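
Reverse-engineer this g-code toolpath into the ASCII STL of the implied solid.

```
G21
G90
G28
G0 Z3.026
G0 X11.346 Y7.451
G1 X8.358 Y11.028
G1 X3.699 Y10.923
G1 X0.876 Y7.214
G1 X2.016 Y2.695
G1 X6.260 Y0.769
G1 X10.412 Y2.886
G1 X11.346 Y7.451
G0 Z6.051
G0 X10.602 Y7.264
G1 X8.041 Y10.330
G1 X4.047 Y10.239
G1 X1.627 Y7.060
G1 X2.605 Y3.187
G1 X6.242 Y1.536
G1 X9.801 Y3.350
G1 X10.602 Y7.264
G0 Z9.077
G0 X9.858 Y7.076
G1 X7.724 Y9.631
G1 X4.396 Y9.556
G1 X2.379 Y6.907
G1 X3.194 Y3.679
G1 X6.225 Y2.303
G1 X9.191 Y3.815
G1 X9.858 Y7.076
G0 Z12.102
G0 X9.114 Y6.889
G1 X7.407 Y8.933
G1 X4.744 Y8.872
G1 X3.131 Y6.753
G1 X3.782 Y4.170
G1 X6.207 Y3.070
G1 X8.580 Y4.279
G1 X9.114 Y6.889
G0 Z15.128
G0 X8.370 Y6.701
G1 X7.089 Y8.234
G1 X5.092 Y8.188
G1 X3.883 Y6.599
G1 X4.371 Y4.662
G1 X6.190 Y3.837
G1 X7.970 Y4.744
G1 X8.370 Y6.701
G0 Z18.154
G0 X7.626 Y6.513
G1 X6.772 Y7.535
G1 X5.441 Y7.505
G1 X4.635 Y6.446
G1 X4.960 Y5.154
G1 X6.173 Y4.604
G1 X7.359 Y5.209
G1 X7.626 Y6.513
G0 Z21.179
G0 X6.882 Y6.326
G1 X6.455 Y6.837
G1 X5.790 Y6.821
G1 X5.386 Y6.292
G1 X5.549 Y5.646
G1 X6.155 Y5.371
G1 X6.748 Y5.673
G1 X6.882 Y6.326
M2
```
solid part
  facet normal 0.0000 0.0000 -1.0000
    outer loop
      vertex 3.350 11.606 0.000
      vertex 8.675 11.727 0.000
      vertex 12.090 7.639 0.000
    endloop
  endfacet
  facet normal 0.0000 0.0000 -1.0000
    outer loop
      vertex 0.124 7.368 0.000
      vertex 3.350 11.606 0.000
      vertex 12.090 7.639 0.000
    endloop
  endfacet
  facet normal 0.0000 0.0000 -1.0000
    outer loop
      vertex 1.427 2.203 0.000
      vertex 0.124 7.368 0.000
      vertex 12.090 7.639 0.000
    endloop
  endfacet
  facet normal 0.0000 0.0000 -1.0000
    outer loop
      vertex 6.277 0.002 0.000
      vertex 1.427 2.203 0.000
      vertex 12.090 7.639 0.000
    endloop
  endfacet
  facet normal 0.0000 0.0000 -1.0000
    outer loop
      vertex 11.022 2.421 0.000
      vertex 6.277 0.002 0.000
      vertex 12.090 7.639 0.000
    endloop
  endfacet
  facet normal 0.7482 0.6250 0.2227
    outer loop
      vertex 12.090 7.639 0.000
      vertex 8.675 11.727 0.000
      vertex 6.138 6.138 24.205
    endloop
  endfacet
  facet normal -0.0221 0.9746 0.2227
    outer loop
      vertex 8.675 11.727 0.000
      vertex 3.350 11.606 0.000
      vertex 6.138 6.138 24.205
    endloop
  endfacet
  facet normal -0.7757 0.5905 0.2227
    outer loop
      vertex 3.350 11.606 0.000
      vertex 0.124 7.368 0.000
      vertex 6.138 6.138 24.205
    endloop
  endfacet
  facet normal -0.9453 -0.2385 0.2227
    outer loop
      vertex 0.124 7.368 0.000
      vertex 1.427 2.203 0.000
      vertex 6.138 6.138 24.205
    endloop
  endfacet
  facet normal -0.4029 -0.8877 0.2227
    outer loop
      vertex 1.427 2.203 0.000
      vertex 6.277 0.002 0.000
      vertex 6.138 6.138 24.205
    endloop
  endfacet
  facet normal 0.4428 -0.8685 0.2227
    outer loop
      vertex 6.277 0.002 0.000
      vertex 11.022 2.421 0.000
      vertex 6.138 6.138 24.205
    endloop
  endfacet
  facet normal 0.9551 -0.1955 0.2227
    outer loop
      vertex 11.022 2.421 0.000
      vertex 12.090 7.639 0.000
      vertex 6.138 6.138 24.205
    endloop
  endfacet
endsolid part

The G0 Z moves step by Δz≈3.026 mm. The G1 loops shrink linearly with z, so the solid tapers from its base footprint up to z≈24.2. Closing with a flat bottom cap and the tapered top and triangulating gives 12 facets — a regular 7-sided pyramid, base circumscribed radius ≈ 6.14 mm, apex at z ≈ 24.2 mm.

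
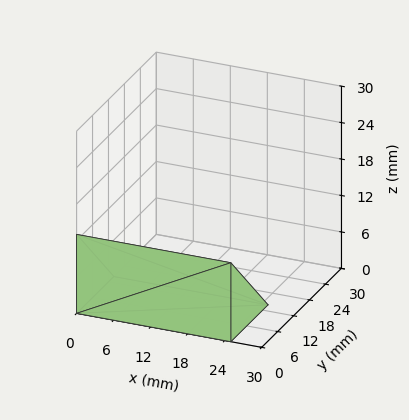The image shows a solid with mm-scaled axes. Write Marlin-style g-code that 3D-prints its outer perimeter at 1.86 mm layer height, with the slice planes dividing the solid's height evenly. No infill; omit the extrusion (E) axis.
Reading the render: the shape is a wedge (ramp): 25 × 14 mm base, rising to 13 mm along the y=0 edge and sloping linearly to z=0 at y=14 (dimensions read to the nearest mm from the axis ticks). For the g-code, the solid's height is divided into equal slices at the stated Δz and each level perimeter traced with G1 moves after a G0 lift.

; perimeter-only toolpath
G21 ; units = mm
G90 ; absolute positioning
G28 ; home
; layer 1
G0 Z1.86
G0 X0.00 Y0.00
G1 X25.00 Y0.00
G1 X25.00 Y12.00
G1 X0.00 Y12.00
G1 X0.00 Y0.00
; layer 2
G0 Z3.71
G0 X0.00 Y0.00
G1 X25.00 Y0.00
G1 X25.00 Y10.00
G1 X0.00 Y10.00
G1 X0.00 Y0.00
; layer 3
G0 Z5.57
G0 X0.00 Y0.00
G1 X25.00 Y0.00
G1 X25.00 Y8.00
G1 X0.00 Y8.00
G1 X0.00 Y0.00
; layer 4
G0 Z7.43
G0 X0.00 Y0.00
G1 X25.00 Y0.00
G1 X25.00 Y6.00
G1 X0.00 Y6.00
G1 X0.00 Y0.00
; layer 5
G0 Z9.29
G0 X0.00 Y0.00
G1 X25.00 Y0.00
G1 X25.00 Y4.00
G1 X0.00 Y4.00
G1 X0.00 Y0.00
; layer 6
G0 Z11.14
G0 X0.00 Y0.00
G1 X25.00 Y0.00
G1 X25.00 Y2.00
G1 X0.00 Y2.00
G1 X0.00 Y0.00
M2 ; end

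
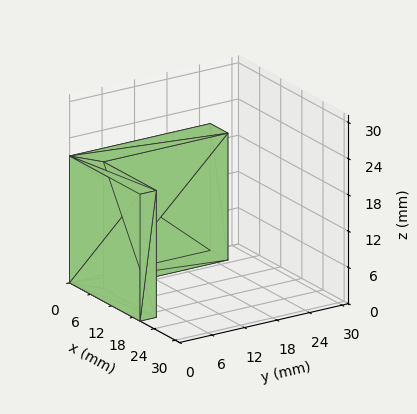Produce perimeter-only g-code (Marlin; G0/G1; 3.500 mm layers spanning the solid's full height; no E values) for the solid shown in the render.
Reading the render: the shape is an L-shaped prism: outer 20 × 26 mm, arm thicknesses ≈ 3 mm (horizontal) and 5 mm (vertical), extruded 21 mm in z (dimensions read to the nearest mm from the axis ticks). For the g-code, the solid's height is divided into equal slices at the stated Δz and each level perimeter traced with G1 moves after a G0 lift.

; perimeter-only toolpath
G21 ; units = mm
G90 ; absolute positioning
G28 ; home
; layer 1
G0 Z3.500
G0 X0.000 Y0.000
G1 X20.000 Y0.000
G1 X20.000 Y3.000
G1 X5.000 Y3.000
G1 X5.000 Y26.000
G1 X0.000 Y26.000
G1 X0.000 Y0.000
; layer 2
G0 Z7.000
G0 X0.000 Y0.000
G1 X20.000 Y0.000
G1 X20.000 Y3.000
G1 X5.000 Y3.000
G1 X5.000 Y26.000
G1 X0.000 Y26.000
G1 X0.000 Y0.000
; layer 3
G0 Z10.500
G0 X0.000 Y0.000
G1 X20.000 Y0.000
G1 X20.000 Y3.000
G1 X5.000 Y3.000
G1 X5.000 Y26.000
G1 X0.000 Y26.000
G1 X0.000 Y0.000
; layer 4
G0 Z14.000
G0 X0.000 Y0.000
G1 X20.000 Y0.000
G1 X20.000 Y3.000
G1 X5.000 Y3.000
G1 X5.000 Y26.000
G1 X0.000 Y26.000
G1 X0.000 Y0.000
; layer 5
G0 Z17.500
G0 X0.000 Y0.000
G1 X20.000 Y0.000
G1 X20.000 Y3.000
G1 X5.000 Y3.000
G1 X5.000 Y26.000
G1 X0.000 Y26.000
G1 X0.000 Y0.000
; layer 6
G0 Z21.000
G0 X0.000 Y0.000
G1 X20.000 Y0.000
G1 X20.000 Y3.000
G1 X5.000 Y3.000
G1 X5.000 Y26.000
G1 X0.000 Y26.000
G1 X0.000 Y0.000
M2 ; end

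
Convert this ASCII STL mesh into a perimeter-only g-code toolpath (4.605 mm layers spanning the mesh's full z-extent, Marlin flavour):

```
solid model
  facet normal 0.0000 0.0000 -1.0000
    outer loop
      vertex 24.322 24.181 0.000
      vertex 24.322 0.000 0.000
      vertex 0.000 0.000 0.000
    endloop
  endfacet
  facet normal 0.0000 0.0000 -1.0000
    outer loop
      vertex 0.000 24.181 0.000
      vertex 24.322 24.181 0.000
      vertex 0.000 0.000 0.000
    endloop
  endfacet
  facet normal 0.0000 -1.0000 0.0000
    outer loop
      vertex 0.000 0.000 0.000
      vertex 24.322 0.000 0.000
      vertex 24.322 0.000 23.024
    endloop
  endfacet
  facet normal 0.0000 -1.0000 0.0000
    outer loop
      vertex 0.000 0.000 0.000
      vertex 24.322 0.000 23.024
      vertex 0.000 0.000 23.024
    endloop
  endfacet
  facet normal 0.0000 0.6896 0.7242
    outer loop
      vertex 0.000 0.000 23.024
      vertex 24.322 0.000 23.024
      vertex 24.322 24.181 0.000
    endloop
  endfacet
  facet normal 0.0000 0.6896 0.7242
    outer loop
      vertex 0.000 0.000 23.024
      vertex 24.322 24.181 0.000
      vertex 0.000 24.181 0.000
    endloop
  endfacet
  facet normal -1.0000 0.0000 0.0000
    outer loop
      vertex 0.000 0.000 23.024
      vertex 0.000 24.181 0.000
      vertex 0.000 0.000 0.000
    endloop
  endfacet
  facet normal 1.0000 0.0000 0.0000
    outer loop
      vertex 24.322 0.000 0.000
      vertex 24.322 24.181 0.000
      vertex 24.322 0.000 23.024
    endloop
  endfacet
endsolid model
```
; perimeter-only toolpath
G21 ; units = mm
G90 ; absolute positioning
G28 ; home
; layer 1
G0 Z4.605
G0 X0.000 Y0.000
G1 X24.322 Y0.000
G1 X24.322 Y19.345
G1 X0.000 Y19.345
G1 X0.000 Y0.000
; layer 2
G0 Z9.210
G0 X0.000 Y0.000
G1 X24.322 Y0.000
G1 X24.322 Y14.509
G1 X0.000 Y14.509
G1 X0.000 Y0.000
; layer 3
G0 Z13.814
G0 X0.000 Y0.000
G1 X24.322 Y0.000
G1 X24.322 Y9.672
G1 X0.000 Y9.672
G1 X0.000 Y0.000
; layer 4
G0 Z18.419
G0 X0.000 Y0.000
G1 X24.322 Y0.000
G1 X24.322 Y4.836
G1 X0.000 Y4.836
G1 X0.000 Y0.000
M2 ; end

The solid is a wedge (ramp): 24.3 × 24.2 mm base, rising to 23 mm along the y=0 edge and sloping linearly to z=0 at y=24.2. Slicing at Δz = 4.605 mm — 5 equal slices spanning the solid's height, so layer i sits at z = i·h/5 — gives 4 non-empty perimeters. Each is a 4-segment closed polygon; G0 lifts to the layer z and rapids to the start vertex, then G1 traces the edges. The cross-section shrinks linearly with z (the slice at the apex is degenerate and omitted).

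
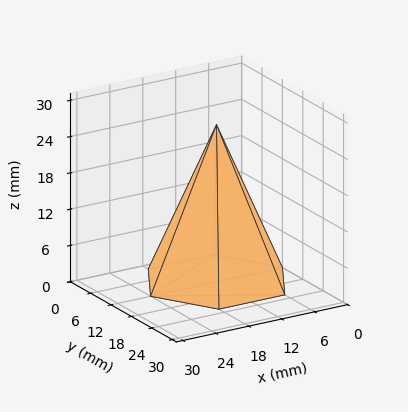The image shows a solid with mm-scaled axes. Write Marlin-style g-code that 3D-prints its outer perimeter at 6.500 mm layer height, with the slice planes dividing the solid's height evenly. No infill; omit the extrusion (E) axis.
Reading the render: the shape is a regular 6-sided pyramid, base circumscribed radius ≈ 12 mm, apex at z ≈ 26 mm (dimensions read to the nearest mm from the axis ticks). For the g-code, the solid's height is divided into equal slices at the stated Δz and each level perimeter traced with G1 moves after a G0 lift.

; perimeter-only toolpath
G21 ; units = mm
G90 ; absolute positioning
G28 ; home
; layer 1
G0 Z6.500
G0 X21.000 Y12.000
G1 X16.500 Y19.794
G1 X7.500 Y19.794
G1 X3.000 Y12.000
G1 X7.500 Y4.206
G1 X16.500 Y4.206
G1 X21.000 Y12.000
; layer 2
G0 Z13.000
G0 X18.000 Y12.000
G1 X15.000 Y17.196
G1 X9.000 Y17.196
G1 X6.000 Y12.000
G1 X9.000 Y6.804
G1 X15.000 Y6.804
G1 X18.000 Y12.000
; layer 3
G0 Z19.500
G0 X15.000 Y12.000
G1 X13.500 Y14.598
G1 X10.500 Y14.598
G1 X9.000 Y12.000
G1 X10.500 Y9.402
G1 X13.500 Y9.402
G1 X15.000 Y12.000
M2 ; end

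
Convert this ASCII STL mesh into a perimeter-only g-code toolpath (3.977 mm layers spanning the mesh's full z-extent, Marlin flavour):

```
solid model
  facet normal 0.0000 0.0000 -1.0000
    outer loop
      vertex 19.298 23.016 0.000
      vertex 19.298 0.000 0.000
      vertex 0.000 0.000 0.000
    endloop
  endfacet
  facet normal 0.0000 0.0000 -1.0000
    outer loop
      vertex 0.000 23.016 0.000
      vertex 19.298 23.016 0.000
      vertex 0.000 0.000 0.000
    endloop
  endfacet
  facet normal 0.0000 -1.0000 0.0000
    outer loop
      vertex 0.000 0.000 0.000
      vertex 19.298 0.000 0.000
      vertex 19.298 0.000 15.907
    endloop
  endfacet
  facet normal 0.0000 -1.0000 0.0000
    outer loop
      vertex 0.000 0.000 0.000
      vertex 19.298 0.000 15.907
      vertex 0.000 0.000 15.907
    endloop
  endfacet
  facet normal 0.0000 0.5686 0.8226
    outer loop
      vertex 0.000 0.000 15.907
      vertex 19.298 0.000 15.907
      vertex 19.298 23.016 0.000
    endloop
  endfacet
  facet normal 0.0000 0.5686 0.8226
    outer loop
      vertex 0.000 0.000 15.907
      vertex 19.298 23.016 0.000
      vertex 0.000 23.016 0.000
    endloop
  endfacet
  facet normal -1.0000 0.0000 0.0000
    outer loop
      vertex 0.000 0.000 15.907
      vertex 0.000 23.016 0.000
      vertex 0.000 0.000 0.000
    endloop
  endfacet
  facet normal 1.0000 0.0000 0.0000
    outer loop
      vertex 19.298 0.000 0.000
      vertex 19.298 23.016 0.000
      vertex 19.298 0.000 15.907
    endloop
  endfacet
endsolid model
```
; perimeter-only toolpath
G21 ; units = mm
G90 ; absolute positioning
G28 ; home
; layer 1
G0 Z3.977
G0 X0.000 Y0.000
G1 X19.298 Y0.000
G1 X19.298 Y17.262
G1 X0.000 Y17.262
G1 X0.000 Y0.000
; layer 2
G0 Z7.954
G0 X0.000 Y0.000
G1 X19.298 Y0.000
G1 X19.298 Y11.508
G1 X0.000 Y11.508
G1 X0.000 Y0.000
; layer 3
G0 Z11.930
G0 X0.000 Y0.000
G1 X19.298 Y0.000
G1 X19.298 Y5.754
G1 X0.000 Y5.754
G1 X0.000 Y0.000
M2 ; end

The solid is a wedge (ramp): 19.3 × 23 mm base, rising to 15.9 mm along the y=0 edge and sloping linearly to z=0 at y=23. Slicing at Δz = 3.977 mm — 4 equal slices spanning the solid's height, so layer i sits at z = i·h/4 — gives 3 non-empty perimeters. Each is a 4-segment closed polygon; G0 lifts to the layer z and rapids to the start vertex, then G1 traces the edges. The cross-section shrinks linearly with z (the slice at the apex is degenerate and omitted).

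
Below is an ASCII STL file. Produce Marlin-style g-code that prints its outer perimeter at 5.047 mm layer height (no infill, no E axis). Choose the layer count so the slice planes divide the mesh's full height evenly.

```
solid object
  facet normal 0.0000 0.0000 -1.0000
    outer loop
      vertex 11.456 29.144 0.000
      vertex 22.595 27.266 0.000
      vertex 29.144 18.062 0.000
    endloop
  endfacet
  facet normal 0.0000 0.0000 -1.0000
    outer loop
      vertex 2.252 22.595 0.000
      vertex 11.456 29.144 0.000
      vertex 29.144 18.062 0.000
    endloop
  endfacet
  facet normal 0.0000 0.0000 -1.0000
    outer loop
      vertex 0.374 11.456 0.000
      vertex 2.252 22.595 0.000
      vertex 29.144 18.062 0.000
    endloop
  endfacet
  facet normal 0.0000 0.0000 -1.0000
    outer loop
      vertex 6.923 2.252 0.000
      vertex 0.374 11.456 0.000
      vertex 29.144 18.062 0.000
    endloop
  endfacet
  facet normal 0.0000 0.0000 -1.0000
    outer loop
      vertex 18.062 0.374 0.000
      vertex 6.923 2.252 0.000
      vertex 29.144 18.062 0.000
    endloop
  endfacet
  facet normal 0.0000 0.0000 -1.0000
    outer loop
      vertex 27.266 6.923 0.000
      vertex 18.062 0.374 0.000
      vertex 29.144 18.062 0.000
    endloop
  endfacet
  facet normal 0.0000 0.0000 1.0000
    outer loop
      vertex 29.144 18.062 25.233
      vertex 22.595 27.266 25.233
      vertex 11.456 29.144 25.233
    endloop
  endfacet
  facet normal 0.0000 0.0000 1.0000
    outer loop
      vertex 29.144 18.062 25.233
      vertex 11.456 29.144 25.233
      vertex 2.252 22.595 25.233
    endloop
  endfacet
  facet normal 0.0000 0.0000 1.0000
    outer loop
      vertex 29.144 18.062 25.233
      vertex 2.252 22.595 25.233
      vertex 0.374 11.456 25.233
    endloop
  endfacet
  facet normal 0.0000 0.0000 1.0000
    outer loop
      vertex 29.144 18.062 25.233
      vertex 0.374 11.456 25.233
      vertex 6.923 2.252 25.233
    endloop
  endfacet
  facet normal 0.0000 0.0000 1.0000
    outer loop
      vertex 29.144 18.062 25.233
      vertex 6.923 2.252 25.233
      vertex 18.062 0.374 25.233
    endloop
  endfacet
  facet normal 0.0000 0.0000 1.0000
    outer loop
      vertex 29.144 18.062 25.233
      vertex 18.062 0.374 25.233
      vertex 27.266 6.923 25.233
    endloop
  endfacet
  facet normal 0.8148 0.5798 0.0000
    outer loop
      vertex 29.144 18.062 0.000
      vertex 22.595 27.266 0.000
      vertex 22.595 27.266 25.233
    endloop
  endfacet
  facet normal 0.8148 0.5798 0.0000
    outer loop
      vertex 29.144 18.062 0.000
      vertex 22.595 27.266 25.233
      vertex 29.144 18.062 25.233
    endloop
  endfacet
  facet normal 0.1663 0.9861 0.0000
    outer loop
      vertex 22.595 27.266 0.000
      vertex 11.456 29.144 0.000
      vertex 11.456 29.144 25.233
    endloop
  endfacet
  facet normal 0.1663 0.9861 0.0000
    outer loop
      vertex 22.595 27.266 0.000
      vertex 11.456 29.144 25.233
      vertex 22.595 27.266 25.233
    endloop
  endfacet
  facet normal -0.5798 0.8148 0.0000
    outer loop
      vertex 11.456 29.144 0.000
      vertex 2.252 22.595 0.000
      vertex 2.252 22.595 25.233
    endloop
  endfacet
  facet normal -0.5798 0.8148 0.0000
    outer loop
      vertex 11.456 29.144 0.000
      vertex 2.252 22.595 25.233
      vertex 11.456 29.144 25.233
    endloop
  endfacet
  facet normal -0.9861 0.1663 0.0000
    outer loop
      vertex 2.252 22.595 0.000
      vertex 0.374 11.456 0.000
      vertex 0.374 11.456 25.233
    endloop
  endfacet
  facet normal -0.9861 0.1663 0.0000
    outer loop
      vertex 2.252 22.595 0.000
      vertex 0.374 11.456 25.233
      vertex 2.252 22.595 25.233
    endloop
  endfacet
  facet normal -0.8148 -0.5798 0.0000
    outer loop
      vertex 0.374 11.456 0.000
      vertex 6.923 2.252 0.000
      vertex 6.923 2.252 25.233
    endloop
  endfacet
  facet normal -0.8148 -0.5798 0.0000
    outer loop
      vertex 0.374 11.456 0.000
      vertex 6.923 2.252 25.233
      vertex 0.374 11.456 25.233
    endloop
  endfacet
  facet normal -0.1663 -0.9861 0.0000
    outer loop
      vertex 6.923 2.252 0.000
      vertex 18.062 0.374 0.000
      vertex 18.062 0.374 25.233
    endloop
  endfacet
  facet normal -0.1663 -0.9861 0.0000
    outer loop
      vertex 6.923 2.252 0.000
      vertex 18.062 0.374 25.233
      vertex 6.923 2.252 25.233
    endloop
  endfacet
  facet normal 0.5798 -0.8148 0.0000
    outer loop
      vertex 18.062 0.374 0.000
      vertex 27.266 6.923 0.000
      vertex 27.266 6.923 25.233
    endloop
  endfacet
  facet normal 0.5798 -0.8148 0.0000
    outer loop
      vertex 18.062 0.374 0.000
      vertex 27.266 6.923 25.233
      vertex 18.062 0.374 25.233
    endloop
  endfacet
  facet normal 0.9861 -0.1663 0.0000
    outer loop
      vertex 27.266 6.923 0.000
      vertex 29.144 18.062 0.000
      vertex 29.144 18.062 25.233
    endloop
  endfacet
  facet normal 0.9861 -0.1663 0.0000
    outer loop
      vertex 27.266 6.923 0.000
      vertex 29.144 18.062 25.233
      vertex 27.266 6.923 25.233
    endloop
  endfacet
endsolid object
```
; perimeter-only toolpath
G21 ; units = mm
G90 ; absolute positioning
G28 ; home
; layer 1
G0 Z5.047
G0 X29.144 Y18.062
G1 X22.595 Y27.266
G1 X11.456 Y29.144
G1 X2.252 Y22.595
G1 X0.374 Y11.456
G1 X6.923 Y2.252
G1 X18.062 Y0.374
G1 X27.266 Y6.923
G1 X29.144 Y18.062
; layer 2
G0 Z10.093
G0 X29.144 Y18.062
G1 X22.595 Y27.266
G1 X11.456 Y29.144
G1 X2.252 Y22.595
G1 X0.374 Y11.456
G1 X6.923 Y2.252
G1 X18.062 Y0.374
G1 X27.266 Y6.923
G1 X29.144 Y18.062
; layer 3
G0 Z15.140
G0 X29.144 Y18.062
G1 X22.595 Y27.266
G1 X11.456 Y29.144
G1 X2.252 Y22.595
G1 X0.374 Y11.456
G1 X6.923 Y2.252
G1 X18.062 Y0.374
G1 X27.266 Y6.923
G1 X29.144 Y18.062
; layer 4
G0 Z20.186
G0 X29.144 Y18.062
G1 X22.595 Y27.266
G1 X11.456 Y29.144
G1 X2.252 Y22.595
G1 X0.374 Y11.456
G1 X6.923 Y2.252
G1 X18.062 Y0.374
G1 X27.266 Y6.923
G1 X29.144 Y18.062
; layer 5
G0 Z25.233
G0 X29.144 Y18.062
G1 X22.595 Y27.266
G1 X11.456 Y29.144
G1 X2.252 Y22.595
G1 X0.374 Y11.456
G1 X6.923 Y2.252
G1 X18.062 Y0.374
G1 X27.266 Y6.923
G1 X29.144 Y18.062
M2 ; end

The solid is a regular 8-sided prism (a cylinder approximated with 8 flat sides), circumscribed radius ≈ 14.8 mm, height ≈ 25.2 mm. Slicing at Δz = 5.047 mm — 5 equal slices spanning the solid's height, so layer i sits at z = i·h/5 — gives 5 non-empty perimeters. Each is a 8-segment closed polygon; G0 lifts to the layer z and rapids to the start vertex, then G1 traces the edges.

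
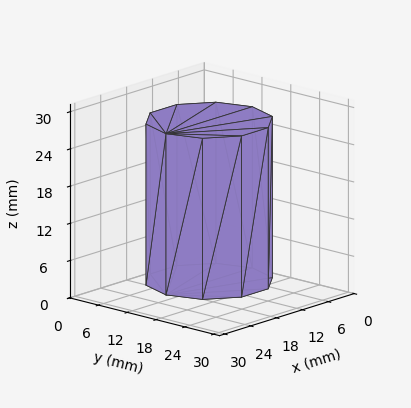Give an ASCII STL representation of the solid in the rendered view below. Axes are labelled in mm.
Reading the render: the shape is a regular 10-sided prism (a cylinder approximated with 10 flat sides), circumscribed radius ≈ 10 mm, height ≈ 26 mm (dimensions read to the nearest mm from the axis ticks). For the STL, each face is triangulated and given an outward normal.

solid part
  facet normal 0.0000 0.0000 -1.0000
    outer loop
      vertex 13.090 19.511 0.000
      vertex 18.090 15.878 0.000
      vertex 20.000 10.000 0.000
    endloop
  endfacet
  facet normal 0.0000 0.0000 -1.0000
    outer loop
      vertex 6.910 19.511 0.000
      vertex 13.090 19.511 0.000
      vertex 20.000 10.000 0.000
    endloop
  endfacet
  facet normal 0.0000 0.0000 -1.0000
    outer loop
      vertex 1.910 15.878 0.000
      vertex 6.910 19.511 0.000
      vertex 20.000 10.000 0.000
    endloop
  endfacet
  facet normal 0.0000 0.0000 -1.0000
    outer loop
      vertex 0.000 10.000 0.000
      vertex 1.910 15.878 0.000
      vertex 20.000 10.000 0.000
    endloop
  endfacet
  facet normal 0.0000 0.0000 -1.0000
    outer loop
      vertex 1.910 4.122 0.000
      vertex 0.000 10.000 0.000
      vertex 20.000 10.000 0.000
    endloop
  endfacet
  facet normal 0.0000 0.0000 -1.0000
    outer loop
      vertex 6.910 0.489 0.000
      vertex 1.910 4.122 0.000
      vertex 20.000 10.000 0.000
    endloop
  endfacet
  facet normal 0.0000 0.0000 -1.0000
    outer loop
      vertex 13.090 0.489 0.000
      vertex 6.910 0.489 0.000
      vertex 20.000 10.000 0.000
    endloop
  endfacet
  facet normal 0.0000 0.0000 -1.0000
    outer loop
      vertex 18.090 4.122 0.000
      vertex 13.090 0.489 0.000
      vertex 20.000 10.000 0.000
    endloop
  endfacet
  facet normal 0.0000 0.0000 1.0000
    outer loop
      vertex 20.000 10.000 26.000
      vertex 18.090 15.878 26.000
      vertex 13.090 19.511 26.000
    endloop
  endfacet
  facet normal 0.0000 0.0000 1.0000
    outer loop
      vertex 20.000 10.000 26.000
      vertex 13.090 19.511 26.000
      vertex 6.910 19.511 26.000
    endloop
  endfacet
  facet normal 0.0000 0.0000 1.0000
    outer loop
      vertex 20.000 10.000 26.000
      vertex 6.910 19.511 26.000
      vertex 1.910 15.878 26.000
    endloop
  endfacet
  facet normal 0.0000 0.0000 1.0000
    outer loop
      vertex 20.000 10.000 26.000
      vertex 1.910 15.878 26.000
      vertex 0.000 10.000 26.000
    endloop
  endfacet
  facet normal 0.0000 0.0000 1.0000
    outer loop
      vertex 20.000 10.000 26.000
      vertex 0.000 10.000 26.000
      vertex 1.910 4.122 26.000
    endloop
  endfacet
  facet normal 0.0000 0.0000 1.0000
    outer loop
      vertex 20.000 10.000 26.000
      vertex 1.910 4.122 26.000
      vertex 6.910 0.489 26.000
    endloop
  endfacet
  facet normal 0.0000 0.0000 1.0000
    outer loop
      vertex 20.000 10.000 26.000
      vertex 6.910 0.489 26.000
      vertex 13.090 0.489 26.000
    endloop
  endfacet
  facet normal 0.0000 0.0000 1.0000
    outer loop
      vertex 20.000 10.000 26.000
      vertex 13.090 0.489 26.000
      vertex 18.090 4.122 26.000
    endloop
  endfacet
  facet normal 0.9511 0.3090 0.0000
    outer loop
      vertex 20.000 10.000 0.000
      vertex 18.090 15.878 0.000
      vertex 18.090 15.878 26.000
    endloop
  endfacet
  facet normal 0.9511 0.3090 0.0000
    outer loop
      vertex 20.000 10.000 0.000
      vertex 18.090 15.878 26.000
      vertex 20.000 10.000 26.000
    endloop
  endfacet
  facet normal 0.5878 0.8090 0.0000
    outer loop
      vertex 18.090 15.878 0.000
      vertex 13.090 19.511 0.000
      vertex 13.090 19.511 26.000
    endloop
  endfacet
  facet normal 0.5878 0.8090 0.0000
    outer loop
      vertex 18.090 15.878 0.000
      vertex 13.090 19.511 26.000
      vertex 18.090 15.878 26.000
    endloop
  endfacet
  facet normal 0.0000 1.0000 0.0000
    outer loop
      vertex 13.090 19.511 0.000
      vertex 6.910 19.511 0.000
      vertex 6.910 19.511 26.000
    endloop
  endfacet
  facet normal 0.0000 1.0000 0.0000
    outer loop
      vertex 13.090 19.511 0.000
      vertex 6.910 19.511 26.000
      vertex 13.090 19.511 26.000
    endloop
  endfacet
  facet normal -0.5878 0.8090 0.0000
    outer loop
      vertex 6.910 19.511 0.000
      vertex 1.910 15.878 0.000
      vertex 1.910 15.878 26.000
    endloop
  endfacet
  facet normal -0.5878 0.8090 0.0000
    outer loop
      vertex 6.910 19.511 0.000
      vertex 1.910 15.878 26.000
      vertex 6.910 19.511 26.000
    endloop
  endfacet
  facet normal -0.9511 0.3090 0.0000
    outer loop
      vertex 1.910 15.878 0.000
      vertex 0.000 10.000 0.000
      vertex 0.000 10.000 26.000
    endloop
  endfacet
  facet normal -0.9511 0.3090 0.0000
    outer loop
      vertex 1.910 15.878 0.000
      vertex 0.000 10.000 26.000
      vertex 1.910 15.878 26.000
    endloop
  endfacet
  facet normal -0.9511 -0.3090 0.0000
    outer loop
      vertex 0.000 10.000 0.000
      vertex 1.910 4.122 0.000
      vertex 1.910 4.122 26.000
    endloop
  endfacet
  facet normal -0.9511 -0.3090 0.0000
    outer loop
      vertex 0.000 10.000 0.000
      vertex 1.910 4.122 26.000
      vertex 0.000 10.000 26.000
    endloop
  endfacet
  facet normal -0.5878 -0.8090 0.0000
    outer loop
      vertex 1.910 4.122 0.000
      vertex 6.910 0.489 0.000
      vertex 6.910 0.489 26.000
    endloop
  endfacet
  facet normal -0.5878 -0.8090 0.0000
    outer loop
      vertex 1.910 4.122 0.000
      vertex 6.910 0.489 26.000
      vertex 1.910 4.122 26.000
    endloop
  endfacet
  facet normal 0.0000 -1.0000 0.0000
    outer loop
      vertex 6.910 0.489 0.000
      vertex 13.090 0.489 0.000
      vertex 13.090 0.489 26.000
    endloop
  endfacet
  facet normal 0.0000 -1.0000 0.0000
    outer loop
      vertex 6.910 0.489 0.000
      vertex 13.090 0.489 26.000
      vertex 6.910 0.489 26.000
    endloop
  endfacet
  facet normal 0.5878 -0.8090 0.0000
    outer loop
      vertex 13.090 0.489 0.000
      vertex 18.090 4.122 0.000
      vertex 18.090 4.122 26.000
    endloop
  endfacet
  facet normal 0.5878 -0.8090 0.0000
    outer loop
      vertex 13.090 0.489 0.000
      vertex 18.090 4.122 26.000
      vertex 13.090 0.489 26.000
    endloop
  endfacet
  facet normal 0.9511 -0.3090 0.0000
    outer loop
      vertex 18.090 4.122 0.000
      vertex 20.000 10.000 0.000
      vertex 20.000 10.000 26.000
    endloop
  endfacet
  facet normal 0.9511 -0.3090 0.0000
    outer loop
      vertex 18.090 4.122 0.000
      vertex 20.000 10.000 26.000
      vertex 18.090 4.122 26.000
    endloop
  endfacet
endsolid part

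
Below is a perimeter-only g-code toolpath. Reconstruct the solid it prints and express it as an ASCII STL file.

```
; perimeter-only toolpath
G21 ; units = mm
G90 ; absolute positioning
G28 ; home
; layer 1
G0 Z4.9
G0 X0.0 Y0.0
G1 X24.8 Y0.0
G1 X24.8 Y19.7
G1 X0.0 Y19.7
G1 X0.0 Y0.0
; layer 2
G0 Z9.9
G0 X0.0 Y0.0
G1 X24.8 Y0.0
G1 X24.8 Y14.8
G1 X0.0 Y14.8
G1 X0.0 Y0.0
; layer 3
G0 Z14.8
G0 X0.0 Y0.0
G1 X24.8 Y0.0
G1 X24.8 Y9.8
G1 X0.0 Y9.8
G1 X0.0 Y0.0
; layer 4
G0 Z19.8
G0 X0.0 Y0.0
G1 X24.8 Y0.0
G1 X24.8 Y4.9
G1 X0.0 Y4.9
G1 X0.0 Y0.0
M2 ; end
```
solid part
  facet normal 0.0000 0.0000 -1.0000
    outer loop
      vertex 24.8 24.6 0.0
      vertex 24.8 0.0 0.0
      vertex 0.0 0.0 0.0
    endloop
  endfacet
  facet normal 0.0000 0.0000 -1.0000
    outer loop
      vertex 0.0 24.6 0.0
      vertex 24.8 24.6 0.0
      vertex 0.0 0.0 0.0
    endloop
  endfacet
  facet normal 0.0000 -1.0000 0.0000
    outer loop
      vertex 0.0 0.0 0.0
      vertex 24.8 0.0 0.0
      vertex 24.8 0.0 24.7
    endloop
  endfacet
  facet normal 0.0000 -1.0000 0.0000
    outer loop
      vertex 0.0 0.0 0.0
      vertex 24.8 0.0 24.7
      vertex 0.0 0.0 24.7
    endloop
  endfacet
  facet normal 0.0000 0.7085 0.7057
    outer loop
      vertex 0.0 0.0 24.7
      vertex 24.8 0.0 24.7
      vertex 24.8 24.6 0.0
    endloop
  endfacet
  facet normal 0.0000 0.7085 0.7057
    outer loop
      vertex 0.0 0.0 24.7
      vertex 24.8 24.6 0.0
      vertex 0.0 24.6 0.0
    endloop
  endfacet
  facet normal -1.0000 0.0000 0.0000
    outer loop
      vertex 0.0 0.0 24.7
      vertex 0.0 24.6 0.0
      vertex 0.0 0.0 0.0
    endloop
  endfacet
  facet normal 1.0000 0.0000 0.0000
    outer loop
      vertex 24.8 0.0 0.0
      vertex 24.8 24.6 0.0
      vertex 24.8 0.0 24.7
    endloop
  endfacet
endsolid part

The G0 Z moves step by Δz≈4.9 mm. The G1 loops shrink linearly with z, so the solid tapers from its base footprint up to z≈24.7. Closing with a flat bottom cap and the tapered top and triangulating gives 8 facets — a wedge (ramp): 24.8 × 24.6 mm base, rising to 24.7 mm along the y=0 edge and sloping linearly to z=0 at y=24.6.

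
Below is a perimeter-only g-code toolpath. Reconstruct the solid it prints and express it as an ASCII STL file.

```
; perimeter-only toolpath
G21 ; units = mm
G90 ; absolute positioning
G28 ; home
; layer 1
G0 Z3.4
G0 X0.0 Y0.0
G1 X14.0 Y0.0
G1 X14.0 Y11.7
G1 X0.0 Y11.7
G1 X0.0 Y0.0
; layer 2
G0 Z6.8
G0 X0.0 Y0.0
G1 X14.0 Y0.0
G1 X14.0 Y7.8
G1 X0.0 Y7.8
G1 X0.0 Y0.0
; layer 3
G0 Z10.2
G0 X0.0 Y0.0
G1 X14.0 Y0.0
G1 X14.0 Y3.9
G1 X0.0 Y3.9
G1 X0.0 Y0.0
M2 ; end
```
solid part
  facet normal 0.0000 0.0000 -1.0000
    outer loop
      vertex 14.0 15.6 0.0
      vertex 14.0 0.0 0.0
      vertex 0.0 0.0 0.0
    endloop
  endfacet
  facet normal 0.0000 0.0000 -1.0000
    outer loop
      vertex 0.0 15.6 0.0
      vertex 14.0 15.6 0.0
      vertex 0.0 0.0 0.0
    endloop
  endfacet
  facet normal 0.0000 -1.0000 0.0000
    outer loop
      vertex 0.0 0.0 0.0
      vertex 14.0 0.0 0.0
      vertex 14.0 0.0 13.6
    endloop
  endfacet
  facet normal 0.0000 -1.0000 0.0000
    outer loop
      vertex 0.0 0.0 0.0
      vertex 14.0 0.0 13.6
      vertex 0.0 0.0 13.6
    endloop
  endfacet
  facet normal 0.0000 0.6571 0.7538
    outer loop
      vertex 0.0 0.0 13.6
      vertex 14.0 0.0 13.6
      vertex 14.0 15.6 0.0
    endloop
  endfacet
  facet normal 0.0000 0.6571 0.7538
    outer loop
      vertex 0.0 0.0 13.6
      vertex 14.0 15.6 0.0
      vertex 0.0 15.6 0.0
    endloop
  endfacet
  facet normal -1.0000 0.0000 0.0000
    outer loop
      vertex 0.0 0.0 13.6
      vertex 0.0 15.6 0.0
      vertex 0.0 0.0 0.0
    endloop
  endfacet
  facet normal 1.0000 0.0000 0.0000
    outer loop
      vertex 14.0 0.0 0.0
      vertex 14.0 15.6 0.0
      vertex 14.0 0.0 13.6
    endloop
  endfacet
endsolid part

The G0 Z moves step by Δz≈3.4 mm. The G1 loops shrink linearly with z, so the solid tapers from its base footprint up to z≈13.6. Closing with a flat bottom cap and the tapered top and triangulating gives 8 facets — a wedge (ramp): 14 × 15.6 mm base, rising to 13.6 mm along the y=0 edge and sloping linearly to z=0 at y=15.6.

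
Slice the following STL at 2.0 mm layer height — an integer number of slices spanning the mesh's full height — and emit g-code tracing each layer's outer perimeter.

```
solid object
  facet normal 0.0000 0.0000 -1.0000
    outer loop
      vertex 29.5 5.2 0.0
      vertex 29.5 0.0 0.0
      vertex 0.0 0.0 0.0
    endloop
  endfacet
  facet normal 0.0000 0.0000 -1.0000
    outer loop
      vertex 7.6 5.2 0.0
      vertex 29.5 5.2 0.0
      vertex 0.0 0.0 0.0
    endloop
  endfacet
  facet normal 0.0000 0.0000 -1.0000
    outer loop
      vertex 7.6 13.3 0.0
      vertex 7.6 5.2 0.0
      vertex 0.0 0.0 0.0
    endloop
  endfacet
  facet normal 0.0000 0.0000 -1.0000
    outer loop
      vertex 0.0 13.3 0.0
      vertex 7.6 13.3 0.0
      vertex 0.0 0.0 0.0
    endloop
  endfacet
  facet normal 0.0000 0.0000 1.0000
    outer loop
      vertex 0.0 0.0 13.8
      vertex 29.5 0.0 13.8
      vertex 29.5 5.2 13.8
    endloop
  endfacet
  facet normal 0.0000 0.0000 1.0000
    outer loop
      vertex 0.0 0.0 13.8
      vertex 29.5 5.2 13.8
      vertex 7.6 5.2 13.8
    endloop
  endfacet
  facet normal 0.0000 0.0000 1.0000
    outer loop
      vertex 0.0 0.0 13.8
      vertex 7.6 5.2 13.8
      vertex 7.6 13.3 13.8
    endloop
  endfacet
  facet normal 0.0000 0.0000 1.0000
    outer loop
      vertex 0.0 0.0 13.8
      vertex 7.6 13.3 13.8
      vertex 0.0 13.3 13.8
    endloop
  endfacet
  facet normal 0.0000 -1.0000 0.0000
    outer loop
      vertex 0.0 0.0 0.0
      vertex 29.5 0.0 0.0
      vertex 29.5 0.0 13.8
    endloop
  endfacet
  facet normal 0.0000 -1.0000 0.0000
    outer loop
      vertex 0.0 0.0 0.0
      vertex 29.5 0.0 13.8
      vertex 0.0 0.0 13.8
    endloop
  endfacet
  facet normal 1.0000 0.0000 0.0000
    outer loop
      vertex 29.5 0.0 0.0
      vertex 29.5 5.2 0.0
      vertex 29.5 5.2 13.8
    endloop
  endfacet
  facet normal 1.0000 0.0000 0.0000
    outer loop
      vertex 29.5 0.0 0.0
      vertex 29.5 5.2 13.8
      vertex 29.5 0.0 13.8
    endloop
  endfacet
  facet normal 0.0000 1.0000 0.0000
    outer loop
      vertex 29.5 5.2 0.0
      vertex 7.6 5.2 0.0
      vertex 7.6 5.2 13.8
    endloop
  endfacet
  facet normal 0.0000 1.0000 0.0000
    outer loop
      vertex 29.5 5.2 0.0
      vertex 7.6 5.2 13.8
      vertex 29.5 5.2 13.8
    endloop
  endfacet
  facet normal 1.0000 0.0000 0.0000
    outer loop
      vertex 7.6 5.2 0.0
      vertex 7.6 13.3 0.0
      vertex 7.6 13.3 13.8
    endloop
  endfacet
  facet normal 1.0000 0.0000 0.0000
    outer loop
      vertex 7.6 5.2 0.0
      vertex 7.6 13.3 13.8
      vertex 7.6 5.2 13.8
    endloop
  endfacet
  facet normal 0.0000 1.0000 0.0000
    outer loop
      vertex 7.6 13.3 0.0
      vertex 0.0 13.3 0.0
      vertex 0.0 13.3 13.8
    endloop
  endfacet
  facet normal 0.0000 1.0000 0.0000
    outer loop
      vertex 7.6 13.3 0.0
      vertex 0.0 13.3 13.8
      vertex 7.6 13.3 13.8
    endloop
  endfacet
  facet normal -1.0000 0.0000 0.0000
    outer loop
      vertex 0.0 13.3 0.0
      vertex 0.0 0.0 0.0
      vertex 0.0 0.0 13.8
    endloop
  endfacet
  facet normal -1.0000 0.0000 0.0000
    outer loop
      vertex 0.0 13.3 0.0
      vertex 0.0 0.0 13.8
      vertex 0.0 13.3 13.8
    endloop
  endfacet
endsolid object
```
; perimeter-only toolpath
G21 ; units = mm
G90 ; absolute positioning
G28 ; home
; layer 1
G0 Z2.0
G0 X0.0 Y0.0
G1 X29.5 Y0.0
G1 X29.5 Y5.2
G1 X7.6 Y5.2
G1 X7.6 Y13.3
G1 X0.0 Y13.3
G1 X0.0 Y0.0
; layer 2
G0 Z3.9
G0 X0.0 Y0.0
G1 X29.5 Y0.0
G1 X29.5 Y5.2
G1 X7.6 Y5.2
G1 X7.6 Y13.3
G1 X0.0 Y13.3
G1 X0.0 Y0.0
; layer 3
G0 Z5.9
G0 X0.0 Y0.0
G1 X29.5 Y0.0
G1 X29.5 Y5.2
G1 X7.6 Y5.2
G1 X7.6 Y13.3
G1 X0.0 Y13.3
G1 X0.0 Y0.0
; layer 4
G0 Z7.9
G0 X0.0 Y0.0
G1 X29.5 Y0.0
G1 X29.5 Y5.2
G1 X7.6 Y5.2
G1 X7.6 Y13.3
G1 X0.0 Y13.3
G1 X0.0 Y0.0
; layer 5
G0 Z9.9
G0 X0.0 Y0.0
G1 X29.5 Y0.0
G1 X29.5 Y5.2
G1 X7.6 Y5.2
G1 X7.6 Y13.3
G1 X0.0 Y13.3
G1 X0.0 Y0.0
; layer 6
G0 Z11.8
G0 X0.0 Y0.0
G1 X29.5 Y0.0
G1 X29.5 Y5.2
G1 X7.6 Y5.2
G1 X7.6 Y13.3
G1 X0.0 Y13.3
G1 X0.0 Y0.0
; layer 7
G0 Z13.8
G0 X0.0 Y0.0
G1 X29.5 Y0.0
G1 X29.5 Y5.2
G1 X7.6 Y5.2
G1 X7.6 Y13.3
G1 X0.0 Y13.3
G1 X0.0 Y0.0
M2 ; end

The solid is an L-shaped prism: outer 29.5 × 13.3 mm, arm thicknesses ≈ 5.2 mm (horizontal) and 7.6 mm (vertical), extruded 13.8 mm in z. Slicing at Δz = 2.0 mm — 7 equal slices spanning the solid's height, so layer i sits at z = i·h/7 — gives 7 non-empty perimeters. Each is a 6-segment closed polygon; G0 lifts to the layer z and rapids to the start vertex, then G1 traces the edges.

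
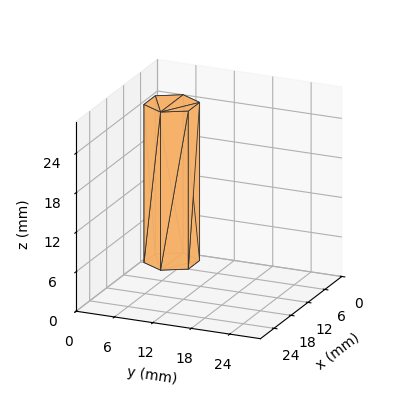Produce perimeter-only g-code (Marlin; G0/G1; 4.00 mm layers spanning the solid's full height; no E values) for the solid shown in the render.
Reading the render: the shape is a regular 6-sided prism (a cylinder approximated with 6 flat sides), circumscribed radius ≈ 4 mm, height ≈ 24 mm (dimensions read to the nearest mm from the axis ticks). For the g-code, the solid's height is divided into equal slices at the stated Δz and each level perimeter traced with G1 moves after a G0 lift.

; perimeter-only toolpath
G21 ; units = mm
G90 ; absolute positioning
G28 ; home
; layer 1
G0 Z4.00
G0 X8.00 Y4.00
G1 X6.00 Y7.46
G1 X2.00 Y7.46
G1 X0.00 Y4.00
G1 X2.00 Y0.54
G1 X6.00 Y0.54
G1 X8.00 Y4.00
; layer 2
G0 Z8.00
G0 X8.00 Y4.00
G1 X6.00 Y7.46
G1 X2.00 Y7.46
G1 X0.00 Y4.00
G1 X2.00 Y0.54
G1 X6.00 Y0.54
G1 X8.00 Y4.00
; layer 3
G0 Z12.00
G0 X8.00 Y4.00
G1 X6.00 Y7.46
G1 X2.00 Y7.46
G1 X0.00 Y4.00
G1 X2.00 Y0.54
G1 X6.00 Y0.54
G1 X8.00 Y4.00
; layer 4
G0 Z16.00
G0 X8.00 Y4.00
G1 X6.00 Y7.46
G1 X2.00 Y7.46
G1 X0.00 Y4.00
G1 X2.00 Y0.54
G1 X6.00 Y0.54
G1 X8.00 Y4.00
; layer 5
G0 Z20.00
G0 X8.00 Y4.00
G1 X6.00 Y7.46
G1 X2.00 Y7.46
G1 X0.00 Y4.00
G1 X2.00 Y0.54
G1 X6.00 Y0.54
G1 X8.00 Y4.00
; layer 6
G0 Z24.00
G0 X8.00 Y4.00
G1 X6.00 Y7.46
G1 X2.00 Y7.46
G1 X0.00 Y4.00
G1 X2.00 Y0.54
G1 X6.00 Y0.54
G1 X8.00 Y4.00
M2 ; end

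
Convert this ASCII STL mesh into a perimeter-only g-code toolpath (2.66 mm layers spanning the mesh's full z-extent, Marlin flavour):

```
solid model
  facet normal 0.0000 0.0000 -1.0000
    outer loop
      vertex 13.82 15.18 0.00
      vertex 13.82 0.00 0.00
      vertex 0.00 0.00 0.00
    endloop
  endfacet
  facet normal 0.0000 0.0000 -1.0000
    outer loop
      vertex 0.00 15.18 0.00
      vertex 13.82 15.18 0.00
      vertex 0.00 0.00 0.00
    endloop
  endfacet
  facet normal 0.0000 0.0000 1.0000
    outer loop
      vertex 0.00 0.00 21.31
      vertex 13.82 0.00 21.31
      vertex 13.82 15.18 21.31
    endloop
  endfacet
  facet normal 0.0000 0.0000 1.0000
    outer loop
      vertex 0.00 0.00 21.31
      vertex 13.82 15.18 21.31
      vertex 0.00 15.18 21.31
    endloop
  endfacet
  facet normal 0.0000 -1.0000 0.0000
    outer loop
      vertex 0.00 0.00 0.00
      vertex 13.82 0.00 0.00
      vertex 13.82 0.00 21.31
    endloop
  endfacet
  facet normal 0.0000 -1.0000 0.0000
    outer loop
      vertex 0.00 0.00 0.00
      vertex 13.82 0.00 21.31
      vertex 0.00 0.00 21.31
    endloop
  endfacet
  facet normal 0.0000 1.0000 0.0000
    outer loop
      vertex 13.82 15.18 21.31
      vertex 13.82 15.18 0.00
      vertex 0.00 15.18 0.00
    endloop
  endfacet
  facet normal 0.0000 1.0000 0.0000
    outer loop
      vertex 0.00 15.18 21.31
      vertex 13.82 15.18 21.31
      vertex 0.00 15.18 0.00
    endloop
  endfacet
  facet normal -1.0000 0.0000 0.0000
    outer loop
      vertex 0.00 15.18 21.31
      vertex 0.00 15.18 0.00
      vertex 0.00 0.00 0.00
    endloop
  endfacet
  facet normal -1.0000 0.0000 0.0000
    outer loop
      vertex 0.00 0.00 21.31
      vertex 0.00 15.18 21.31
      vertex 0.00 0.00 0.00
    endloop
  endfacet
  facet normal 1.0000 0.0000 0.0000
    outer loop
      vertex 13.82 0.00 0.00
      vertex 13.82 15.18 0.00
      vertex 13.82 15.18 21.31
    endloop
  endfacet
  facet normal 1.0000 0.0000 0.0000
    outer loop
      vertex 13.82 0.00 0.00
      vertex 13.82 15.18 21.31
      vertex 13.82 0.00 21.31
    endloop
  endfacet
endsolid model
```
; perimeter-only toolpath
G21 ; units = mm
G90 ; absolute positioning
G28 ; home
; layer 1
G0 Z2.66
G0 X0.00 Y0.00
G1 X13.82 Y0.00
G1 X13.82 Y15.18
G1 X0.00 Y15.18
G1 X0.00 Y0.00
; layer 2
G0 Z5.33
G0 X0.00 Y0.00
G1 X13.82 Y0.00
G1 X13.82 Y15.18
G1 X0.00 Y15.18
G1 X0.00 Y0.00
; layer 3
G0 Z7.99
G0 X0.00 Y0.00
G1 X13.82 Y0.00
G1 X13.82 Y15.18
G1 X0.00 Y15.18
G1 X0.00 Y0.00
; layer 4
G0 Z10.65
G0 X0.00 Y0.00
G1 X13.82 Y0.00
G1 X13.82 Y15.18
G1 X0.00 Y15.18
G1 X0.00 Y0.00
; layer 5
G0 Z13.32
G0 X0.00 Y0.00
G1 X13.82 Y0.00
G1 X13.82 Y15.18
G1 X0.00 Y15.18
G1 X0.00 Y0.00
; layer 6
G0 Z15.98
G0 X0.00 Y0.00
G1 X13.82 Y0.00
G1 X13.82 Y15.18
G1 X0.00 Y15.18
G1 X0.00 Y0.00
; layer 7
G0 Z18.65
G0 X0.00 Y0.00
G1 X13.82 Y0.00
G1 X13.82 Y15.18
G1 X0.00 Y15.18
G1 X0.00 Y0.00
; layer 8
G0 Z21.31
G0 X0.00 Y0.00
G1 X13.82 Y0.00
G1 X13.82 Y15.18
G1 X0.00 Y15.18
G1 X0.00 Y0.00
M2 ; end

The solid is a rectangular box, roughly 13.8 × 15.2 mm footprint and 21.3 mm tall. Slicing at Δz = 2.66 mm — 8 equal slices spanning the solid's height, so layer i sits at z = i·h/8 — gives 8 non-empty perimeters. Each is a 4-segment closed polygon; G0 lifts to the layer z and rapids to the start vertex, then G1 traces the edges.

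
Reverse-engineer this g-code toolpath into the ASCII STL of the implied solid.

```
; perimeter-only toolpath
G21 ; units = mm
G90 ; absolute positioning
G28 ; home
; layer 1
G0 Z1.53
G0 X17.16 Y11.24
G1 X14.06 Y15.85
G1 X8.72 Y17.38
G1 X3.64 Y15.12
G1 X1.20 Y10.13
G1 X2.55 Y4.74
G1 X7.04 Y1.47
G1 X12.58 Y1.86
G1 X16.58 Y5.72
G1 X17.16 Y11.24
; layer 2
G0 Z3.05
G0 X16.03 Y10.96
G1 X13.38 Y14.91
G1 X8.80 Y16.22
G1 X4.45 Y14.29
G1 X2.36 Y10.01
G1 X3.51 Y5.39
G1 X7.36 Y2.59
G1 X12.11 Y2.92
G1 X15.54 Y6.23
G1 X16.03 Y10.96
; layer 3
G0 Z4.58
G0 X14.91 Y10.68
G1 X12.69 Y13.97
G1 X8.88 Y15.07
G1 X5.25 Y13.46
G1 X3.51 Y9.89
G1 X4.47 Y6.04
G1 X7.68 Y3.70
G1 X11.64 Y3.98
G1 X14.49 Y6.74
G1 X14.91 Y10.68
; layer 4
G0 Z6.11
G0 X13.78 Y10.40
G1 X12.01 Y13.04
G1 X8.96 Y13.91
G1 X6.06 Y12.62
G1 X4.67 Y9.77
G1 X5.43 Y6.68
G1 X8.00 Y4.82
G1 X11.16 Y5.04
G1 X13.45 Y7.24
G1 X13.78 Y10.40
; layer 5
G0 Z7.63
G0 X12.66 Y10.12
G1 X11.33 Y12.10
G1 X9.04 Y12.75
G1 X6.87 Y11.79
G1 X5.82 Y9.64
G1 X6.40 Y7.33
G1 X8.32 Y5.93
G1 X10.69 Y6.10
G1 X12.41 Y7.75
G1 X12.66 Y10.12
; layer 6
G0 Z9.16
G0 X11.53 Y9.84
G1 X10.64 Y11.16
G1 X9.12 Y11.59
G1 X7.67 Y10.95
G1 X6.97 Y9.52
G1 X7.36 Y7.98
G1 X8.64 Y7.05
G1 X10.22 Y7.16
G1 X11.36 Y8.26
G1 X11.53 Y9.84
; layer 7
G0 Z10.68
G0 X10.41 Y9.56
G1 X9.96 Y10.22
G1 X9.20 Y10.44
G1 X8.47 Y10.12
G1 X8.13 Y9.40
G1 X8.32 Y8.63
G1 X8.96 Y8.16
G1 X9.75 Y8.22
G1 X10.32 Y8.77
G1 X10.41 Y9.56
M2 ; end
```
solid part
  facet normal 0.0000 0.0000 -1.0000
    outer loop
      vertex 8.64 18.54 0.00
      vertex 14.74 16.79 0.00
      vertex 18.28 11.52 0.00
    endloop
  endfacet
  facet normal 0.0000 0.0000 -1.0000
    outer loop
      vertex 2.84 15.96 0.00
      vertex 8.64 18.54 0.00
      vertex 18.28 11.52 0.00
    endloop
  endfacet
  facet normal 0.0000 0.0000 -1.0000
    outer loop
      vertex 0.05 10.25 0.00
      vertex 2.84 15.96 0.00
      vertex 18.28 11.52 0.00
    endloop
  endfacet
  facet normal 0.0000 0.0000 -1.0000
    outer loop
      vertex 1.59 4.09 0.00
      vertex 0.05 10.25 0.00
      vertex 18.28 11.52 0.00
    endloop
  endfacet
  facet normal 0.0000 0.0000 -1.0000
    outer loop
      vertex 6.72 0.36 0.00
      vertex 1.59 4.09 0.00
      vertex 18.28 11.52 0.00
    endloop
  endfacet
  facet normal 0.0000 0.0000 -1.0000
    outer loop
      vertex 13.05 0.80 0.00
      vertex 6.72 0.36 0.00
      vertex 18.28 11.52 0.00
    endloop
  endfacet
  facet normal 0.0000 0.0000 -1.0000
    outer loop
      vertex 17.62 5.21 0.00
      vertex 13.05 0.80 0.00
      vertex 18.28 11.52 0.00
    endloop
  endfacet
  facet normal 0.6755 0.4538 0.5812
    outer loop
      vertex 18.28 11.52 0.00
      vertex 14.74 16.79 0.00
      vertex 9.28 9.28 12.21
    endloop
  endfacet
  facet normal 0.2244 0.7821 0.5814
    outer loop
      vertex 14.74 16.79 0.00
      vertex 8.64 18.54 0.00
      vertex 9.28 9.28 12.21
    endloop
  endfacet
  facet normal -0.3307 0.7435 0.5812
    outer loop
      vertex 8.64 18.54 0.00
      vertex 2.84 15.96 0.00
      vertex 9.28 9.28 12.21
    endloop
  endfacet
  facet normal -0.7312 0.3573 0.5811
    outer loop
      vertex 2.84 15.96 0.00
      vertex 0.05 10.25 0.00
      vertex 9.28 9.28 12.21
    endloop
  endfacet
  facet normal -0.7895 -0.1974 0.5811
    outer loop
      vertex 0.05 10.25 0.00
      vertex 1.59 4.09 0.00
      vertex 9.28 9.28 12.21
    endloop
  endfacet
  facet normal -0.4786 -0.6582 0.5812
    outer loop
      vertex 1.59 4.09 0.00
      vertex 6.72 0.36 0.00
      vertex 9.28 9.28 12.21
    endloop
  endfacet
  facet normal 0.0564 -0.8118 0.5812
    outer loop
      vertex 6.72 0.36 0.00
      vertex 13.05 0.80 0.00
      vertex 9.28 9.28 12.21
    endloop
  endfacet
  facet normal 0.5651 -0.5856 0.5812
    outer loop
      vertex 13.05 0.80 0.00
      vertex 17.62 5.21 0.00
      vertex 9.28 9.28 12.21
    endloop
  endfacet
  facet normal 0.8094 -0.0847 0.5811
    outer loop
      vertex 17.62 5.21 0.00
      vertex 18.28 11.52 0.00
      vertex 9.28 9.28 12.21
    endloop
  endfacet
endsolid part

The G0 Z moves step by Δz≈1.53 mm. The G1 loops shrink linearly with z, so the solid tapers from its base footprint up to z≈12.2. Closing with a flat bottom cap and the tapered top and triangulating gives 16 facets — a regular 9-sided pyramid, base circumscribed radius ≈ 9.28 mm, apex at z ≈ 12.2 mm.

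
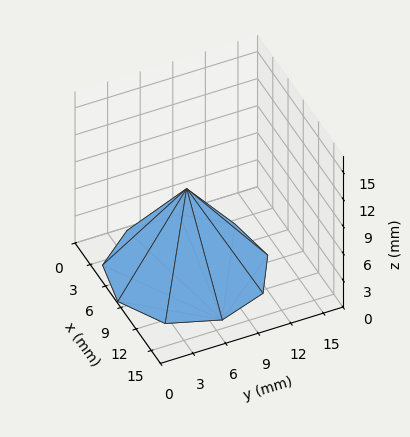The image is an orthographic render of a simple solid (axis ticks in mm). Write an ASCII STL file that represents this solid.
Reading the render: the shape is a regular 9-sided pyramid, base circumscribed radius ≈ 7 mm, apex at z ≈ 9 mm (dimensions read to the nearest mm from the axis ticks). For the STL, each face is triangulated and given an outward normal.

solid part
  facet normal 0.0000 0.0000 -1.0000
    outer loop
      vertex 8.2 13.9 0.0
      vertex 12.4 11.5 0.0
      vertex 14.0 7.0 0.0
    endloop
  endfacet
  facet normal 0.0000 0.0000 -1.0000
    outer loop
      vertex 3.5 13.1 0.0
      vertex 8.2 13.9 0.0
      vertex 14.0 7.0 0.0
    endloop
  endfacet
  facet normal 0.0000 0.0000 -1.0000
    outer loop
      vertex 0.4 9.4 0.0
      vertex 3.5 13.1 0.0
      vertex 14.0 7.0 0.0
    endloop
  endfacet
  facet normal 0.0000 0.0000 -1.0000
    outer loop
      vertex 0.4 4.6 0.0
      vertex 0.4 9.4 0.0
      vertex 14.0 7.0 0.0
    endloop
  endfacet
  facet normal 0.0000 0.0000 -1.0000
    outer loop
      vertex 3.5 0.9 0.0
      vertex 0.4 4.6 0.0
      vertex 14.0 7.0 0.0
    endloop
  endfacet
  facet normal 0.0000 0.0000 -1.0000
    outer loop
      vertex 8.2 0.1 0.0
      vertex 3.5 0.9 0.0
      vertex 14.0 7.0 0.0
    endloop
  endfacet
  facet normal 0.0000 0.0000 -1.0000
    outer loop
      vertex 12.4 2.5 0.0
      vertex 8.2 0.1 0.0
      vertex 14.0 7.0 0.0
    endloop
  endfacet
  facet normal 0.7600 0.2702 0.5911
    outer loop
      vertex 14.0 7.0 0.0
      vertex 12.4 11.5 0.0
      vertex 7.0 7.0 9.0
    endloop
  endfacet
  facet normal 0.4004 0.7007 0.5906
    outer loop
      vertex 12.4 11.5 0.0
      vertex 8.2 13.9 0.0
      vertex 7.0 7.0 9.0
    endloop
  endfacet
  facet normal -0.1353 0.7949 0.5914
    outer loop
      vertex 8.2 13.9 0.0
      vertex 3.5 13.1 0.0
      vertex 7.0 7.0 9.0
    endloop
  endfacet
  facet normal -0.6181 0.5179 0.5914
    outer loop
      vertex 3.5 13.1 0.0
      vertex 0.4 9.4 0.0
      vertex 7.0 7.0 9.0
    endloop
  endfacet
  facet normal -0.8064 0.0000 0.5914
    outer loop
      vertex 0.4 9.4 0.0
      vertex 0.4 4.6 0.0
      vertex 7.0 7.0 9.0
    endloop
  endfacet
  facet normal -0.6181 -0.5179 0.5914
    outer loop
      vertex 0.4 4.6 0.0
      vertex 3.5 0.9 0.0
      vertex 7.0 7.0 9.0
    endloop
  endfacet
  facet normal -0.1353 -0.7949 0.5914
    outer loop
      vertex 3.5 0.9 0.0
      vertex 8.2 0.1 0.0
      vertex 7.0 7.0 9.0
    endloop
  endfacet
  facet normal 0.4004 -0.7007 0.5906
    outer loop
      vertex 8.2 0.1 0.0
      vertex 12.4 2.5 0.0
      vertex 7.0 7.0 9.0
    endloop
  endfacet
  facet normal 0.7600 -0.2702 0.5911
    outer loop
      vertex 12.4 2.5 0.0
      vertex 14.0 7.0 0.0
      vertex 7.0 7.0 9.0
    endloop
  endfacet
endsolid part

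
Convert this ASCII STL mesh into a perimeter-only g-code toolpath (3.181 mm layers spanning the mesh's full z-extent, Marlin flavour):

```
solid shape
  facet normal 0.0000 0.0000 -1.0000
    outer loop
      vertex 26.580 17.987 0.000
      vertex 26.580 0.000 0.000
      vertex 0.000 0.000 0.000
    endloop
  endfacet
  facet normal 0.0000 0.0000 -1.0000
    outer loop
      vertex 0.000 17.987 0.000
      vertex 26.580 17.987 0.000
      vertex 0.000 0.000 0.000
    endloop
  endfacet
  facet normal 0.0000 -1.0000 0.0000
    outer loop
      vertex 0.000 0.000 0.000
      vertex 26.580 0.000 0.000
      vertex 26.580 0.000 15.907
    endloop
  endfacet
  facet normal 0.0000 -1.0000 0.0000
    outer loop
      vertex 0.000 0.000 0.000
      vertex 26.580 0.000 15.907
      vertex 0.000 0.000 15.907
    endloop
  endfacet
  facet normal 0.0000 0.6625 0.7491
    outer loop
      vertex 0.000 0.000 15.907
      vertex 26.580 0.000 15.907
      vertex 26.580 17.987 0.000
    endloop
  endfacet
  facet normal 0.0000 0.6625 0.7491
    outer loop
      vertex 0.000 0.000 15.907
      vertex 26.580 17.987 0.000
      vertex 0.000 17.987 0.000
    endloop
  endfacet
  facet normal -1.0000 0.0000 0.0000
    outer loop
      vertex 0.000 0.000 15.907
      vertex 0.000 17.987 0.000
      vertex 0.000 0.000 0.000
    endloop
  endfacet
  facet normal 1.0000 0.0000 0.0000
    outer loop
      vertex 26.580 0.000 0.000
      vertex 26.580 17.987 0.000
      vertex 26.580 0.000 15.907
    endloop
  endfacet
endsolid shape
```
; perimeter-only toolpath
G21 ; units = mm
G90 ; absolute positioning
G28 ; home
; layer 1
G0 Z3.181
G0 X0.000 Y0.000
G1 X26.580 Y0.000
G1 X26.580 Y14.390
G1 X0.000 Y14.390
G1 X0.000 Y0.000
; layer 2
G0 Z6.363
G0 X0.000 Y0.000
G1 X26.580 Y0.000
G1 X26.580 Y10.792
G1 X0.000 Y10.792
G1 X0.000 Y0.000
; layer 3
G0 Z9.544
G0 X0.000 Y0.000
G1 X26.580 Y0.000
G1 X26.580 Y7.195
G1 X0.000 Y7.195
G1 X0.000 Y0.000
; layer 4
G0 Z12.726
G0 X0.000 Y0.000
G1 X26.580 Y0.000
G1 X26.580 Y3.597
G1 X0.000 Y3.597
G1 X0.000 Y0.000
M2 ; end

The solid is a wedge (ramp): 26.6 × 18 mm base, rising to 15.9 mm along the y=0 edge and sloping linearly to z=0 at y=18. Slicing at Δz = 3.181 mm — 5 equal slices spanning the solid's height, so layer i sits at z = i·h/5 — gives 4 non-empty perimeters. Each is a 4-segment closed polygon; G0 lifts to the layer z and rapids to the start vertex, then G1 traces the edges. The cross-section shrinks linearly with z (the slice at the apex is degenerate and omitted).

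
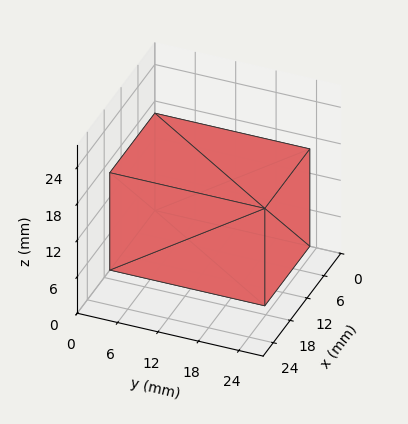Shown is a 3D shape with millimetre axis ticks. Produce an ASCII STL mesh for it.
Reading the render: the shape is a rectangular box, roughly 16 × 23 mm footprint and 16 mm tall (dimensions read to the nearest mm from the axis ticks). For the STL, each face is triangulated and given an outward normal.

solid part
  facet normal 0.0000 0.0000 -1.0000
    outer loop
      vertex 16.000 23.000 0.000
      vertex 16.000 0.000 0.000
      vertex 0.000 0.000 0.000
    endloop
  endfacet
  facet normal 0.0000 0.0000 -1.0000
    outer loop
      vertex 0.000 23.000 0.000
      vertex 16.000 23.000 0.000
      vertex 0.000 0.000 0.000
    endloop
  endfacet
  facet normal 0.0000 0.0000 1.0000
    outer loop
      vertex 0.000 0.000 16.000
      vertex 16.000 0.000 16.000
      vertex 16.000 23.000 16.000
    endloop
  endfacet
  facet normal 0.0000 0.0000 1.0000
    outer loop
      vertex 0.000 0.000 16.000
      vertex 16.000 23.000 16.000
      vertex 0.000 23.000 16.000
    endloop
  endfacet
  facet normal 0.0000 -1.0000 0.0000
    outer loop
      vertex 0.000 0.000 0.000
      vertex 16.000 0.000 0.000
      vertex 16.000 0.000 16.000
    endloop
  endfacet
  facet normal 0.0000 -1.0000 0.0000
    outer loop
      vertex 0.000 0.000 0.000
      vertex 16.000 0.000 16.000
      vertex 0.000 0.000 16.000
    endloop
  endfacet
  facet normal 0.0000 1.0000 0.0000
    outer loop
      vertex 16.000 23.000 16.000
      vertex 16.000 23.000 0.000
      vertex 0.000 23.000 0.000
    endloop
  endfacet
  facet normal 0.0000 1.0000 0.0000
    outer loop
      vertex 0.000 23.000 16.000
      vertex 16.000 23.000 16.000
      vertex 0.000 23.000 0.000
    endloop
  endfacet
  facet normal -1.0000 0.0000 0.0000
    outer loop
      vertex 0.000 23.000 16.000
      vertex 0.000 23.000 0.000
      vertex 0.000 0.000 0.000
    endloop
  endfacet
  facet normal -1.0000 0.0000 0.0000
    outer loop
      vertex 0.000 0.000 16.000
      vertex 0.000 23.000 16.000
      vertex 0.000 0.000 0.000
    endloop
  endfacet
  facet normal 1.0000 0.0000 0.0000
    outer loop
      vertex 16.000 0.000 0.000
      vertex 16.000 23.000 0.000
      vertex 16.000 23.000 16.000
    endloop
  endfacet
  facet normal 1.0000 0.0000 0.0000
    outer loop
      vertex 16.000 0.000 0.000
      vertex 16.000 23.000 16.000
      vertex 16.000 0.000 16.000
    endloop
  endfacet
endsolid part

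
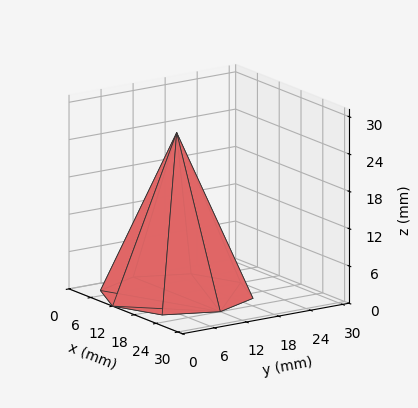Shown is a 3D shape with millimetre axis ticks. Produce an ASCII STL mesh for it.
Reading the render: the shape is a regular 8-sided pyramid, base circumscribed radius ≈ 12 mm, apex at z ≈ 26 mm (dimensions read to the nearest mm from the axis ticks). For the STL, each face is triangulated and given an outward normal.

solid part
  facet normal 0.0000 0.0000 -1.0000
    outer loop
      vertex 12.0 24.0 0.0
      vertex 20.5 20.5 0.0
      vertex 24.0 12.0 0.0
    endloop
  endfacet
  facet normal 0.0000 0.0000 -1.0000
    outer loop
      vertex 3.5 20.5 0.0
      vertex 12.0 24.0 0.0
      vertex 24.0 12.0 0.0
    endloop
  endfacet
  facet normal 0.0000 0.0000 -1.0000
    outer loop
      vertex 0.0 12.0 0.0
      vertex 3.5 20.5 0.0
      vertex 24.0 12.0 0.0
    endloop
  endfacet
  facet normal 0.0000 0.0000 -1.0000
    outer loop
      vertex 3.5 3.5 0.0
      vertex 0.0 12.0 0.0
      vertex 24.0 12.0 0.0
    endloop
  endfacet
  facet normal 0.0000 0.0000 -1.0000
    outer loop
      vertex 12.0 0.0 0.0
      vertex 3.5 3.5 0.0
      vertex 24.0 12.0 0.0
    endloop
  endfacet
  facet normal 0.0000 0.0000 -1.0000
    outer loop
      vertex 20.5 3.5 0.0
      vertex 12.0 0.0 0.0
      vertex 24.0 12.0 0.0
    endloop
  endfacet
  facet normal 0.8505 0.3502 0.3925
    outer loop
      vertex 24.0 12.0 0.0
      vertex 20.5 20.5 0.0
      vertex 12.0 12.0 26.0
    endloop
  endfacet
  facet normal 0.3502 0.8505 0.3925
    outer loop
      vertex 20.5 20.5 0.0
      vertex 12.0 24.0 0.0
      vertex 12.0 12.0 26.0
    endloop
  endfacet
  facet normal -0.3502 0.8505 0.3925
    outer loop
      vertex 12.0 24.0 0.0
      vertex 3.5 20.5 0.0
      vertex 12.0 12.0 26.0
    endloop
  endfacet
  facet normal -0.8505 0.3502 0.3925
    outer loop
      vertex 3.5 20.5 0.0
      vertex 0.0 12.0 0.0
      vertex 12.0 12.0 26.0
    endloop
  endfacet
  facet normal -0.8505 -0.3502 0.3925
    outer loop
      vertex 0.0 12.0 0.0
      vertex 3.5 3.5 0.0
      vertex 12.0 12.0 26.0
    endloop
  endfacet
  facet normal -0.3502 -0.8505 0.3925
    outer loop
      vertex 3.5 3.5 0.0
      vertex 12.0 0.0 0.0
      vertex 12.0 12.0 26.0
    endloop
  endfacet
  facet normal 0.3502 -0.8505 0.3925
    outer loop
      vertex 12.0 0.0 0.0
      vertex 20.5 3.5 0.0
      vertex 12.0 12.0 26.0
    endloop
  endfacet
  facet normal 0.8505 -0.3502 0.3925
    outer loop
      vertex 20.5 3.5 0.0
      vertex 24.0 12.0 0.0
      vertex 12.0 12.0 26.0
    endloop
  endfacet
endsolid part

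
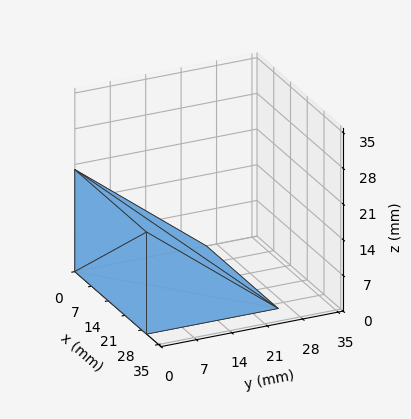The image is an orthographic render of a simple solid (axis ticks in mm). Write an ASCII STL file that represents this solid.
Reading the render: the shape is a wedge (ramp): 30 × 26 mm base, rising to 20 mm along the y=0 edge and sloping linearly to z=0 at y=26 (dimensions read to the nearest mm from the axis ticks). For the STL, each face is triangulated and given an outward normal.

solid part
  facet normal 0.0000 0.0000 -1.0000
    outer loop
      vertex 30.000 26.000 0.000
      vertex 30.000 0.000 0.000
      vertex 0.000 0.000 0.000
    endloop
  endfacet
  facet normal 0.0000 0.0000 -1.0000
    outer loop
      vertex 0.000 26.000 0.000
      vertex 30.000 26.000 0.000
      vertex 0.000 0.000 0.000
    endloop
  endfacet
  facet normal 0.0000 -1.0000 0.0000
    outer loop
      vertex 0.000 0.000 0.000
      vertex 30.000 0.000 0.000
      vertex 30.000 0.000 20.000
    endloop
  endfacet
  facet normal 0.0000 -1.0000 0.0000
    outer loop
      vertex 0.000 0.000 0.000
      vertex 30.000 0.000 20.000
      vertex 0.000 0.000 20.000
    endloop
  endfacet
  facet normal 0.0000 0.6097 0.7926
    outer loop
      vertex 0.000 0.000 20.000
      vertex 30.000 0.000 20.000
      vertex 30.000 26.000 0.000
    endloop
  endfacet
  facet normal 0.0000 0.6097 0.7926
    outer loop
      vertex 0.000 0.000 20.000
      vertex 30.000 26.000 0.000
      vertex 0.000 26.000 0.000
    endloop
  endfacet
  facet normal -1.0000 0.0000 0.0000
    outer loop
      vertex 0.000 0.000 20.000
      vertex 0.000 26.000 0.000
      vertex 0.000 0.000 0.000
    endloop
  endfacet
  facet normal 1.0000 0.0000 0.0000
    outer loop
      vertex 30.000 0.000 0.000
      vertex 30.000 26.000 0.000
      vertex 30.000 0.000 20.000
    endloop
  endfacet
endsolid part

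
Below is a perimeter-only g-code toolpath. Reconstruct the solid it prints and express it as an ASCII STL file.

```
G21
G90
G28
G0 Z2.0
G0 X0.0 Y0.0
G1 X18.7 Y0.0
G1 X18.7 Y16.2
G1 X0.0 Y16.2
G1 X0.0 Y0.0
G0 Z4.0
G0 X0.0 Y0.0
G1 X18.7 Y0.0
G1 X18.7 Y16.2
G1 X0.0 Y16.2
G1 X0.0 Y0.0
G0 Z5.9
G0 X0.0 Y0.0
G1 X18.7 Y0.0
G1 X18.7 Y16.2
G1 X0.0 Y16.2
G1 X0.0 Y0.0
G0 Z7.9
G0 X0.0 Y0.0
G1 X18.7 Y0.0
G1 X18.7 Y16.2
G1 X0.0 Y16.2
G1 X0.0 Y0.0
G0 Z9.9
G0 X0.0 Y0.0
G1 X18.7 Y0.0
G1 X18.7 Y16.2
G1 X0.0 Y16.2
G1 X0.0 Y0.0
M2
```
solid part
  facet normal 0.0000 0.0000 -1.0000
    outer loop
      vertex 18.7 16.2 0.0
      vertex 18.7 0.0 0.0
      vertex 0.0 0.0 0.0
    endloop
  endfacet
  facet normal 0.0000 0.0000 -1.0000
    outer loop
      vertex 0.0 16.2 0.0
      vertex 18.7 16.2 0.0
      vertex 0.0 0.0 0.0
    endloop
  endfacet
  facet normal 0.0000 0.0000 1.0000
    outer loop
      vertex 0.0 0.0 9.9
      vertex 18.7 0.0 9.9
      vertex 18.7 16.2 9.9
    endloop
  endfacet
  facet normal 0.0000 0.0000 1.0000
    outer loop
      vertex 0.0 0.0 9.9
      vertex 18.7 16.2 9.9
      vertex 0.0 16.2 9.9
    endloop
  endfacet
  facet normal 0.0000 -1.0000 0.0000
    outer loop
      vertex 0.0 0.0 0.0
      vertex 18.7 0.0 0.0
      vertex 18.7 0.0 9.9
    endloop
  endfacet
  facet normal 0.0000 -1.0000 0.0000
    outer loop
      vertex 0.0 0.0 0.0
      vertex 18.7 0.0 9.9
      vertex 0.0 0.0 9.9
    endloop
  endfacet
  facet normal 0.0000 1.0000 0.0000
    outer loop
      vertex 18.7 16.2 9.9
      vertex 18.7 16.2 0.0
      vertex 0.0 16.2 0.0
    endloop
  endfacet
  facet normal 0.0000 1.0000 0.0000
    outer loop
      vertex 0.0 16.2 9.9
      vertex 18.7 16.2 9.9
      vertex 0.0 16.2 0.0
    endloop
  endfacet
  facet normal -1.0000 0.0000 0.0000
    outer loop
      vertex 0.0 16.2 9.9
      vertex 0.0 16.2 0.0
      vertex 0.0 0.0 0.0
    endloop
  endfacet
  facet normal -1.0000 0.0000 0.0000
    outer loop
      vertex 0.0 0.0 9.9
      vertex 0.0 16.2 9.9
      vertex 0.0 0.0 0.0
    endloop
  endfacet
  facet normal 1.0000 0.0000 0.0000
    outer loop
      vertex 18.7 0.0 0.0
      vertex 18.7 16.2 0.0
      vertex 18.7 16.2 9.9
    endloop
  endfacet
  facet normal 1.0000 0.0000 0.0000
    outer loop
      vertex 18.7 0.0 0.0
      vertex 18.7 16.2 9.9
      vertex 18.7 0.0 9.9
    endloop
  endfacet
endsolid part

The G0 Z moves step by Δz≈2.0 mm. Every layer's G1 loop is the same polygon, so the solid is a straight extrusion of it from z=0 to z≈9.9. Closing with flat bottom and top caps and triangulating gives 12 facets — a rectangular box, roughly 18.7 × 16.2 mm footprint and 9.9 mm tall.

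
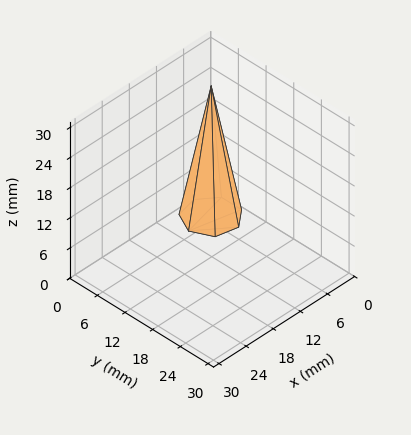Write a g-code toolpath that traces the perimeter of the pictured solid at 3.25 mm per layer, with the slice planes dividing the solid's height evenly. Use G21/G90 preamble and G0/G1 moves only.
Reading the render: the shape is a regular 7-sided pyramid, base circumscribed radius ≈ 5 mm, apex at z ≈ 26 mm (dimensions read to the nearest mm from the axis ticks). For the g-code, the solid's height is divided into equal slices at the stated Δz and each level perimeter traced with G1 moves after a G0 lift.

; perimeter-only toolpath
G21 ; units = mm
G90 ; absolute positioning
G28 ; home
; layer 1
G0 Z3.25
G0 X9.38 Y5.00
G1 X7.73 Y8.42
G1 X4.03 Y9.26
G1 X1.06 Y6.90
G1 X1.06 Y3.10
G1 X4.03 Y0.74
G1 X7.73 Y1.58
G1 X9.38 Y5.00
; layer 2
G0 Z6.50
G0 X8.75 Y5.00
G1 X7.34 Y7.93
G1 X4.17 Y8.65
G1 X1.62 Y6.63
G1 X1.62 Y3.37
G1 X4.17 Y1.35
G1 X7.34 Y2.07
G1 X8.75 Y5.00
; layer 3
G0 Z9.75
G0 X8.12 Y5.00
G1 X6.95 Y7.44
G1 X4.31 Y8.04
G1 X2.19 Y6.36
G1 X2.19 Y3.64
G1 X4.31 Y1.96
G1 X6.95 Y2.56
G1 X8.12 Y5.00
; layer 4
G0 Z13.00
G0 X7.50 Y5.00
G1 X6.56 Y6.96
G1 X4.45 Y7.43
G1 X2.75 Y6.08
G1 X2.75 Y3.92
G1 X4.45 Y2.56
G1 X6.56 Y3.04
G1 X7.50 Y5.00
; layer 5
G0 Z16.25
G0 X6.88 Y5.00
G1 X6.17 Y6.47
G1 X4.58 Y6.83
G1 X3.31 Y5.81
G1 X3.31 Y4.19
G1 X4.58 Y3.17
G1 X6.17 Y3.53
G1 X6.88 Y5.00
; layer 6
G0 Z19.50
G0 X6.25 Y5.00
G1 X5.78 Y5.98
G1 X4.72 Y6.22
G1 X3.88 Y5.54
G1 X3.88 Y4.46
G1 X4.72 Y3.78
G1 X5.78 Y4.02
G1 X6.25 Y5.00
; layer 7
G0 Z22.75
G0 X5.62 Y5.00
G1 X5.39 Y5.49
G1 X4.86 Y5.61
G1 X4.44 Y5.27
G1 X4.44 Y4.73
G1 X4.86 Y4.39
G1 X5.39 Y4.51
G1 X5.62 Y5.00
M2 ; end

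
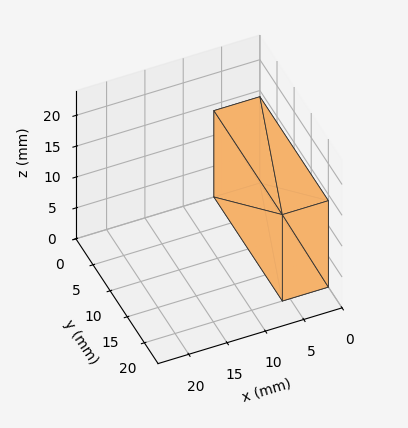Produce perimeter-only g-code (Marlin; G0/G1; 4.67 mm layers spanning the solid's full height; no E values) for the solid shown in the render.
Reading the render: the shape is a rectangular box, roughly 6 × 20 mm footprint and 14 mm tall (dimensions read to the nearest mm from the axis ticks). For the g-code, the solid's height is divided into equal slices at the stated Δz and each level perimeter traced with G1 moves after a G0 lift.

; perimeter-only toolpath
G21 ; units = mm
G90 ; absolute positioning
G28 ; home
; layer 1
G0 Z4.67
G0 X0.00 Y0.00
G1 X6.00 Y0.00
G1 X6.00 Y20.00
G1 X0.00 Y20.00
G1 X0.00 Y0.00
; layer 2
G0 Z9.33
G0 X0.00 Y0.00
G1 X6.00 Y0.00
G1 X6.00 Y20.00
G1 X0.00 Y20.00
G1 X0.00 Y0.00
; layer 3
G0 Z14.00
G0 X0.00 Y0.00
G1 X6.00 Y0.00
G1 X6.00 Y20.00
G1 X0.00 Y20.00
G1 X0.00 Y0.00
M2 ; end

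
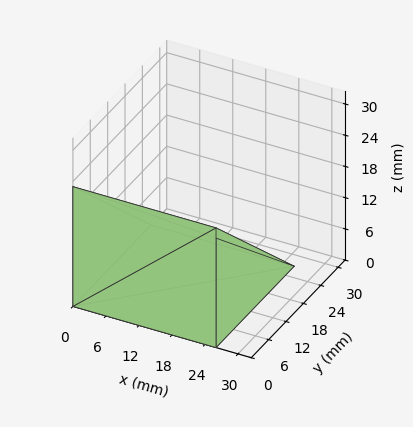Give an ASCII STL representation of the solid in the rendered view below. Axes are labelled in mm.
Reading the render: the shape is a wedge (ramp): 26 × 27 mm base, rising to 23 mm along the y=0 edge and sloping linearly to z=0 at y=27 (dimensions read to the nearest mm from the axis ticks). For the STL, each face is triangulated and given an outward normal.

solid part
  facet normal 0.0000 0.0000 -1.0000
    outer loop
      vertex 26.0 27.0 0.0
      vertex 26.0 0.0 0.0
      vertex 0.0 0.0 0.0
    endloop
  endfacet
  facet normal 0.0000 0.0000 -1.0000
    outer loop
      vertex 0.0 27.0 0.0
      vertex 26.0 27.0 0.0
      vertex 0.0 0.0 0.0
    endloop
  endfacet
  facet normal 0.0000 -1.0000 0.0000
    outer loop
      vertex 0.0 0.0 0.0
      vertex 26.0 0.0 0.0
      vertex 26.0 0.0 23.0
    endloop
  endfacet
  facet normal 0.0000 -1.0000 0.0000
    outer loop
      vertex 0.0 0.0 0.0
      vertex 26.0 0.0 23.0
      vertex 0.0 0.0 23.0
    endloop
  endfacet
  facet normal 0.0000 0.6485 0.7612
    outer loop
      vertex 0.0 0.0 23.0
      vertex 26.0 0.0 23.0
      vertex 26.0 27.0 0.0
    endloop
  endfacet
  facet normal 0.0000 0.6485 0.7612
    outer loop
      vertex 0.0 0.0 23.0
      vertex 26.0 27.0 0.0
      vertex 0.0 27.0 0.0
    endloop
  endfacet
  facet normal -1.0000 0.0000 0.0000
    outer loop
      vertex 0.0 0.0 23.0
      vertex 0.0 27.0 0.0
      vertex 0.0 0.0 0.0
    endloop
  endfacet
  facet normal 1.0000 0.0000 0.0000
    outer loop
      vertex 26.0 0.0 0.0
      vertex 26.0 27.0 0.0
      vertex 26.0 0.0 23.0
    endloop
  endfacet
endsolid part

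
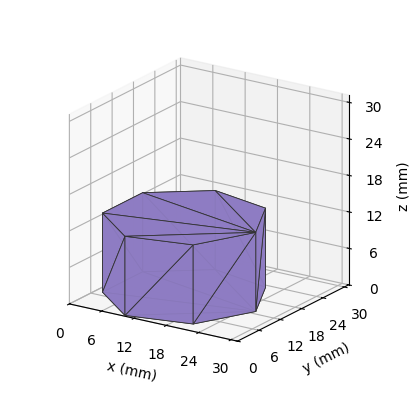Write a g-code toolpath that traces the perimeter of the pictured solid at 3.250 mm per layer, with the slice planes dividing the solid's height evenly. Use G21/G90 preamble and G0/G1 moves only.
Reading the render: the shape is a regular 7-sided prism (a cylinder approximated with 7 flat sides), circumscribed radius ≈ 13 mm, height ≈ 13 mm (dimensions read to the nearest mm from the axis ticks). For the g-code, the solid's height is divided into equal slices at the stated Δz and each level perimeter traced with G1 moves after a G0 lift.

; perimeter-only toolpath
G21 ; units = mm
G90 ; absolute positioning
G28 ; home
; layer 1
G0 Z3.250
G0 X26.000 Y13.000
G1 X21.105 Y23.164
G1 X10.107 Y25.674
G1 X1.287 Y18.640
G1 X1.287 Y7.360
G1 X10.107 Y0.326
G1 X21.105 Y2.836
G1 X26.000 Y13.000
; layer 2
G0 Z6.500
G0 X26.000 Y13.000
G1 X21.105 Y23.164
G1 X10.107 Y25.674
G1 X1.287 Y18.640
G1 X1.287 Y7.360
G1 X10.107 Y0.326
G1 X21.105 Y2.836
G1 X26.000 Y13.000
; layer 3
G0 Z9.750
G0 X26.000 Y13.000
G1 X21.105 Y23.164
G1 X10.107 Y25.674
G1 X1.287 Y18.640
G1 X1.287 Y7.360
G1 X10.107 Y0.326
G1 X21.105 Y2.836
G1 X26.000 Y13.000
; layer 4
G0 Z13.000
G0 X26.000 Y13.000
G1 X21.105 Y23.164
G1 X10.107 Y25.674
G1 X1.287 Y18.640
G1 X1.287 Y7.360
G1 X10.107 Y0.326
G1 X21.105 Y2.836
G1 X26.000 Y13.000
M2 ; end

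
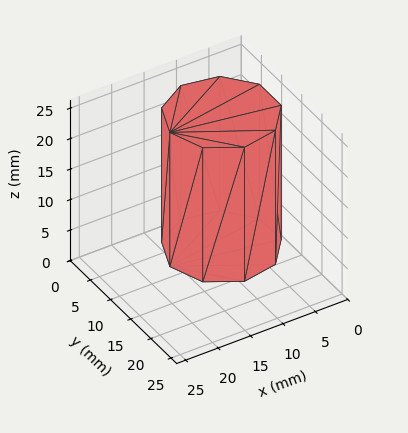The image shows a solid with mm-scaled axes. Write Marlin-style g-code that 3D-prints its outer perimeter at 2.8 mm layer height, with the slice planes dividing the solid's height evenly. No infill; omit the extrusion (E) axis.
Reading the render: the shape is a regular 9-sided prism (a cylinder approximated with 9 flat sides), circumscribed radius ≈ 8 mm, height ≈ 22 mm (dimensions read to the nearest mm from the axis ticks). For the g-code, the solid's height is divided into equal slices at the stated Δz and each level perimeter traced with G1 moves after a G0 lift.

; perimeter-only toolpath
G21 ; units = mm
G90 ; absolute positioning
G28 ; home
; layer 1
G0 Z2.8
G0 X16.0 Y8.0
G1 X14.1 Y13.1
G1 X9.4 Y15.9
G1 X4.0 Y14.9
G1 X0.5 Y10.7
G1 X0.5 Y5.3
G1 X4.0 Y1.1
G1 X9.4 Y0.1
G1 X14.1 Y2.9
G1 X16.0 Y8.0
; layer 2
G0 Z5.5
G0 X16.0 Y8.0
G1 X14.1 Y13.1
G1 X9.4 Y15.9
G1 X4.0 Y14.9
G1 X0.5 Y10.7
G1 X0.5 Y5.3
G1 X4.0 Y1.1
G1 X9.4 Y0.1
G1 X14.1 Y2.9
G1 X16.0 Y8.0
; layer 3
G0 Z8.2
G0 X16.0 Y8.0
G1 X14.1 Y13.1
G1 X9.4 Y15.9
G1 X4.0 Y14.9
G1 X0.5 Y10.7
G1 X0.5 Y5.3
G1 X4.0 Y1.1
G1 X9.4 Y0.1
G1 X14.1 Y2.9
G1 X16.0 Y8.0
; layer 4
G0 Z11.0
G0 X16.0 Y8.0
G1 X14.1 Y13.1
G1 X9.4 Y15.9
G1 X4.0 Y14.9
G1 X0.5 Y10.7
G1 X0.5 Y5.3
G1 X4.0 Y1.1
G1 X9.4 Y0.1
G1 X14.1 Y2.9
G1 X16.0 Y8.0
; layer 5
G0 Z13.8
G0 X16.0 Y8.0
G1 X14.1 Y13.1
G1 X9.4 Y15.9
G1 X4.0 Y14.9
G1 X0.5 Y10.7
G1 X0.5 Y5.3
G1 X4.0 Y1.1
G1 X9.4 Y0.1
G1 X14.1 Y2.9
G1 X16.0 Y8.0
; layer 6
G0 Z16.5
G0 X16.0 Y8.0
G1 X14.1 Y13.1
G1 X9.4 Y15.9
G1 X4.0 Y14.9
G1 X0.5 Y10.7
G1 X0.5 Y5.3
G1 X4.0 Y1.1
G1 X9.4 Y0.1
G1 X14.1 Y2.9
G1 X16.0 Y8.0
; layer 7
G0 Z19.2
G0 X16.0 Y8.0
G1 X14.1 Y13.1
G1 X9.4 Y15.9
G1 X4.0 Y14.9
G1 X0.5 Y10.7
G1 X0.5 Y5.3
G1 X4.0 Y1.1
G1 X9.4 Y0.1
G1 X14.1 Y2.9
G1 X16.0 Y8.0
; layer 8
G0 Z22.0
G0 X16.0 Y8.0
G1 X14.1 Y13.1
G1 X9.4 Y15.9
G1 X4.0 Y14.9
G1 X0.5 Y10.7
G1 X0.5 Y5.3
G1 X4.0 Y1.1
G1 X9.4 Y0.1
G1 X14.1 Y2.9
G1 X16.0 Y8.0
M2 ; end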